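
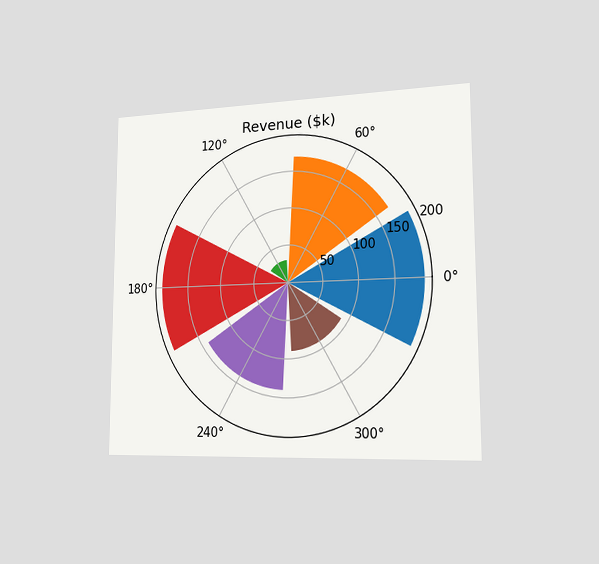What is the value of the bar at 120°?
$30k

The chart is viewed slightly from the right. The bar at 120° reaches $30k on the radial axis.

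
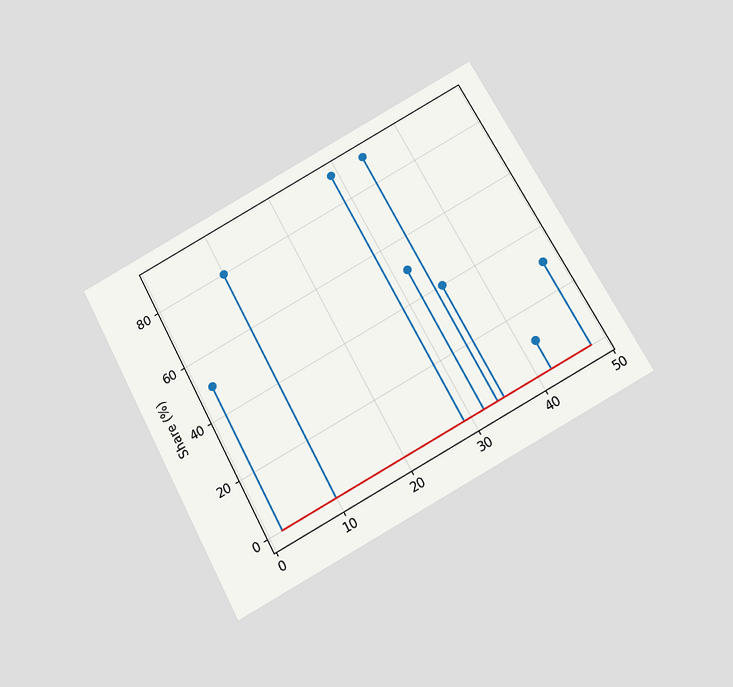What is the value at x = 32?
The chart is tilted about 28° counter-clockwise and viewed slightly from below. The stem at x=32 reaches 50%.

50%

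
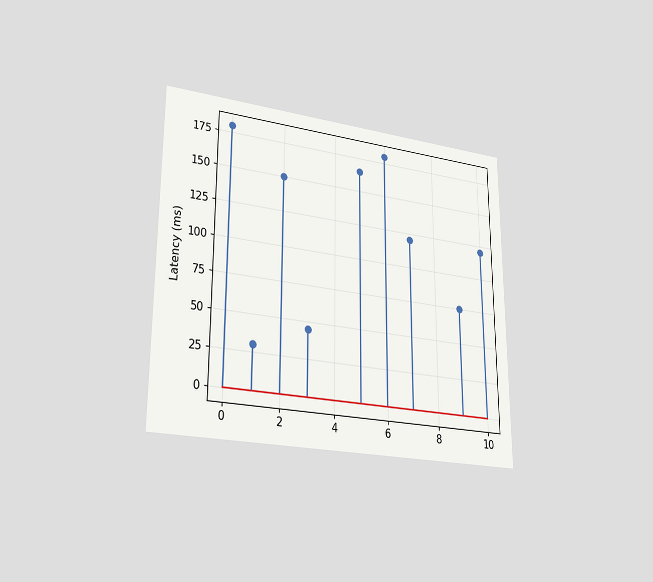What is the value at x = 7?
120ms

The chart is viewed at a slight angle. The stem at x=7 reaches 120ms.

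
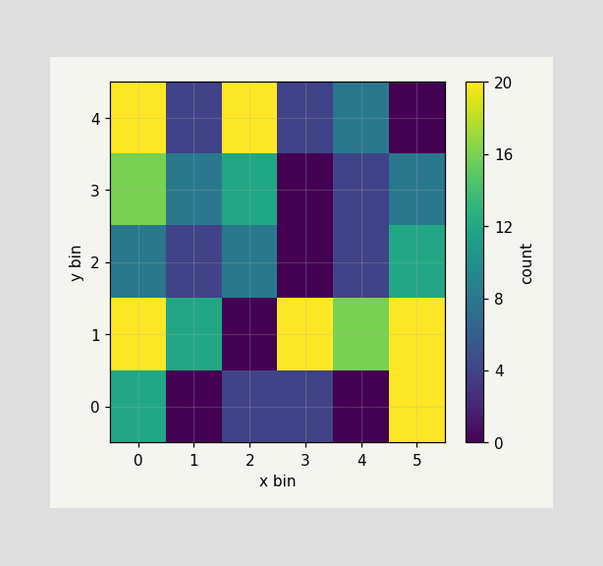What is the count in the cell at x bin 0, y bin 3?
Matching the cell (0, 3) against the colorbar gives 16.

16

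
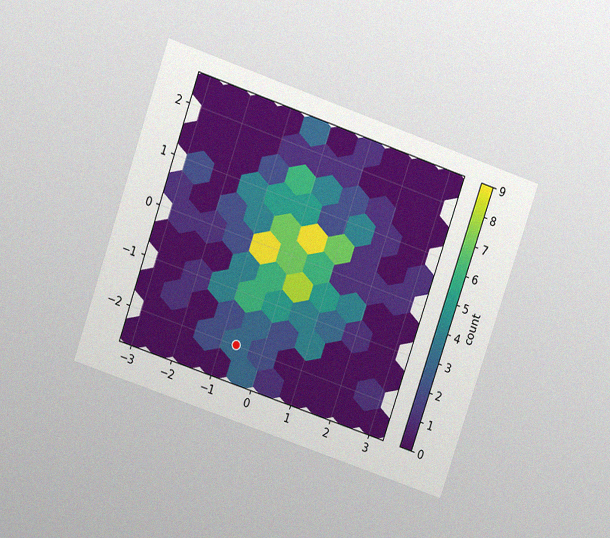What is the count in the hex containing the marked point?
The chart is tilted about 19° clockwise and viewed at a slight angle, with some photo noise. The marked hex reads 3 on the colorbar.

3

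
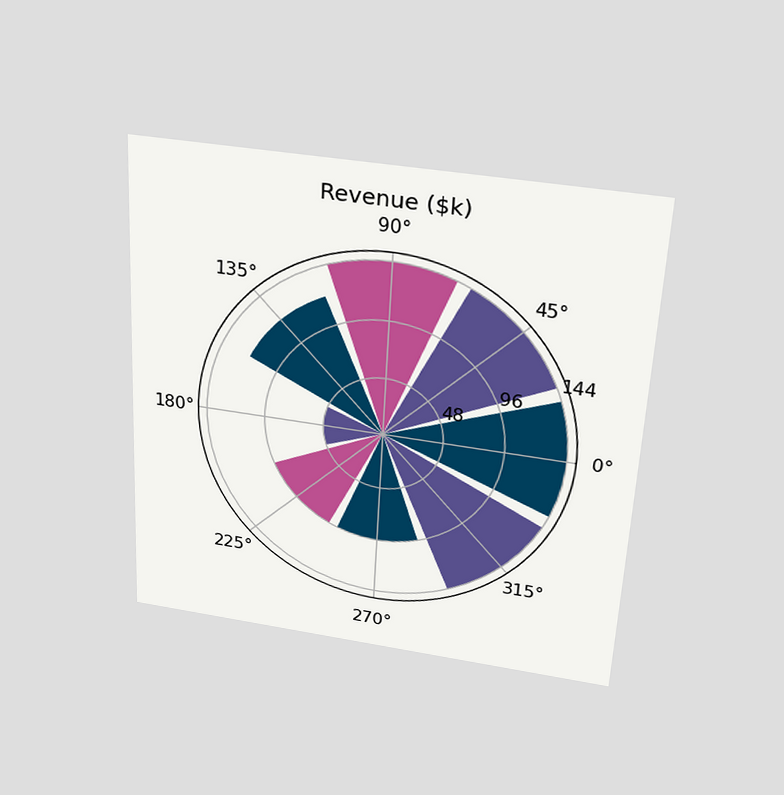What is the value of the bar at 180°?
The chart is tilted about 3° clockwise and viewed slightly from above. The bar at 180° reaches $48k on the radial axis.

$48k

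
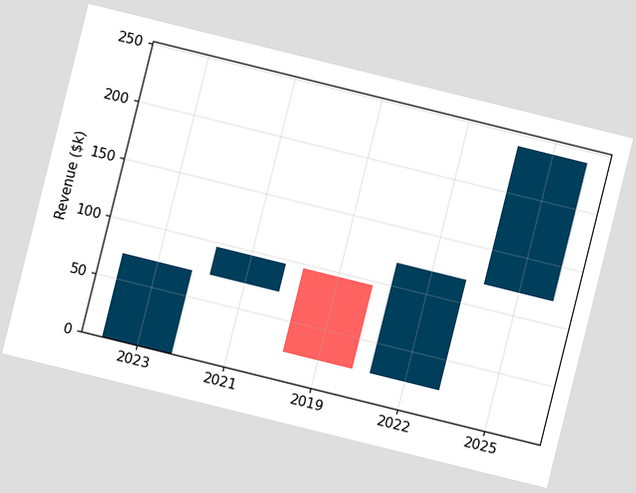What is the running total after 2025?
$240k

The chart is tilted about 14° clockwise. After 2025 the running total reaches $240k.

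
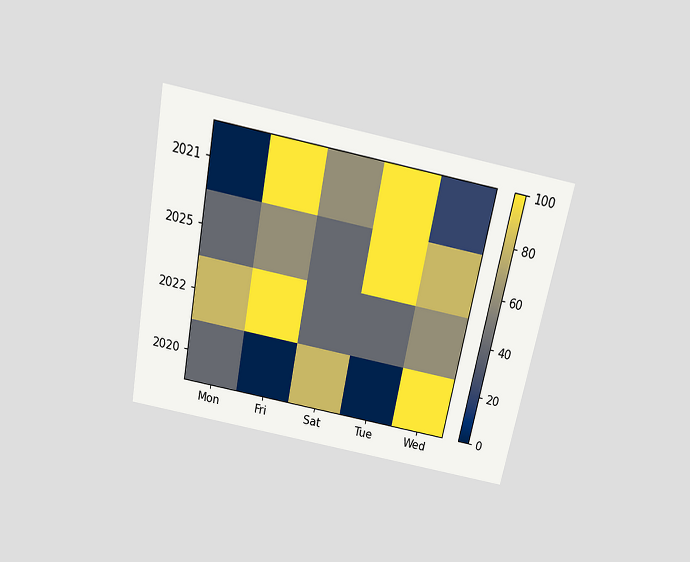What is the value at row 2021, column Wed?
20

The chart is tilted about 11° clockwise and viewed slightly from above. Matching cell (2021, Wed) against the colorbar gives 20.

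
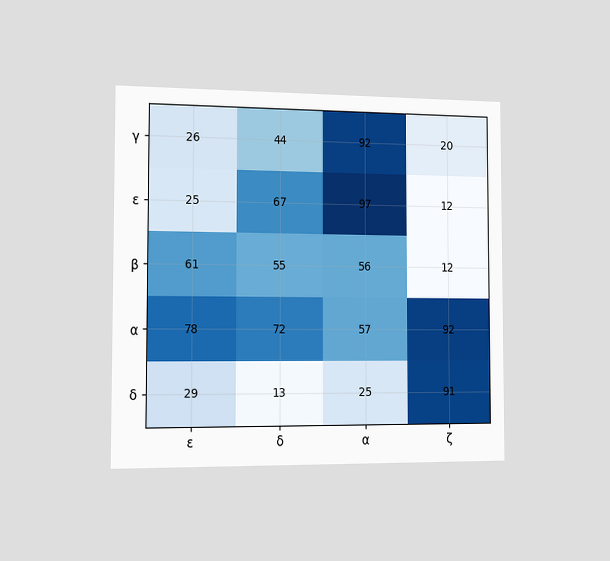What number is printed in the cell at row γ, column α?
The chart is viewed slightly from the left. The (γ, α) cell reads 92.

92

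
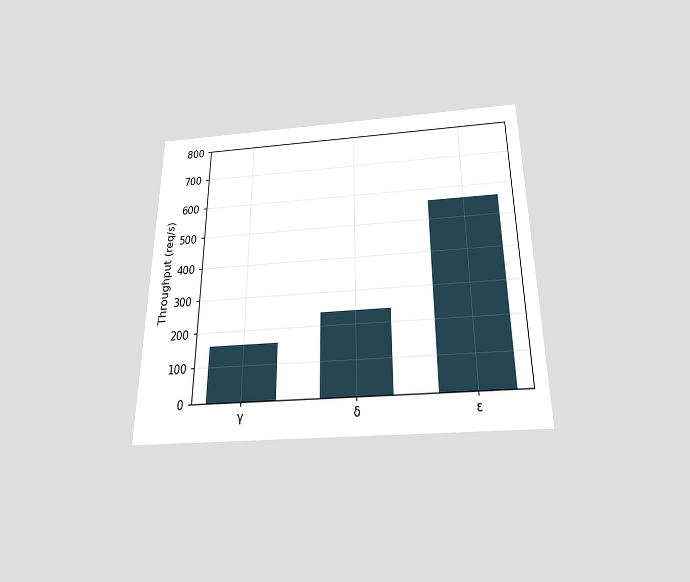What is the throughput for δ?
240req/s

The chart is viewed slightly from below. Reading along the chart's y-axis, the δ bar reaches 240req/s.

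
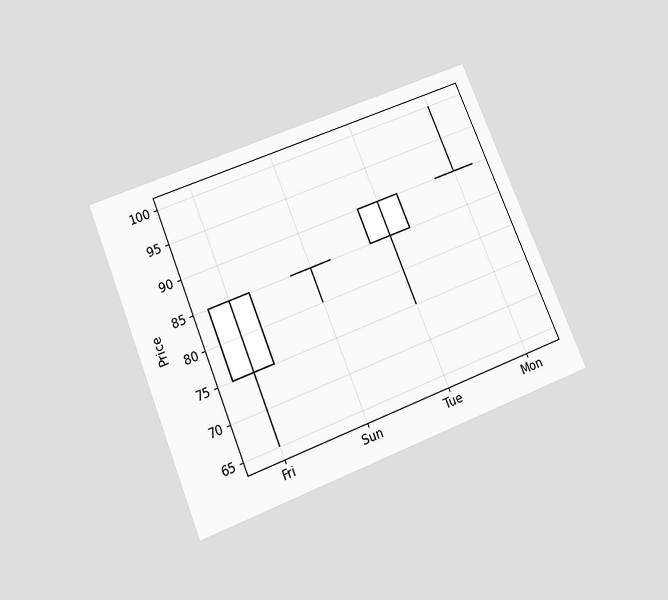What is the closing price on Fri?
85

The chart is tilted about 22° counter-clockwise and viewed slightly from below. The Fri candle closes at 85.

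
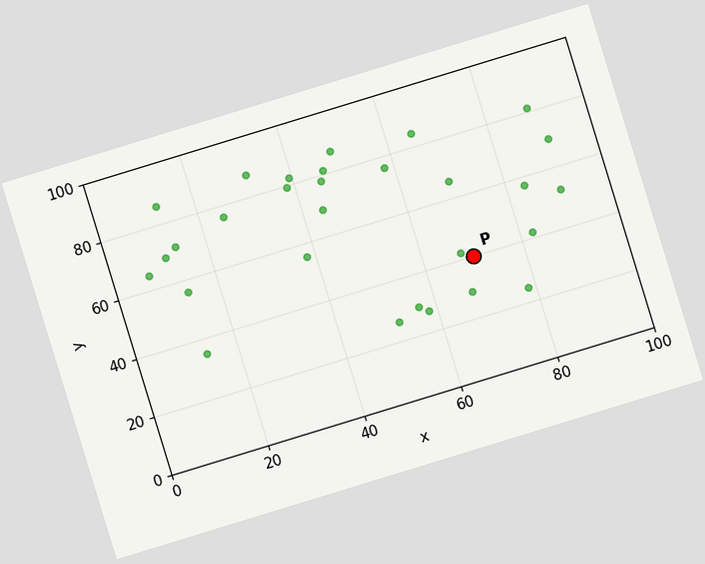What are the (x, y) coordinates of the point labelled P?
The chart is tilted about 17° counter-clockwise. Following the gridlines from P to each axis, P sits at (70, 40).

(70, 40)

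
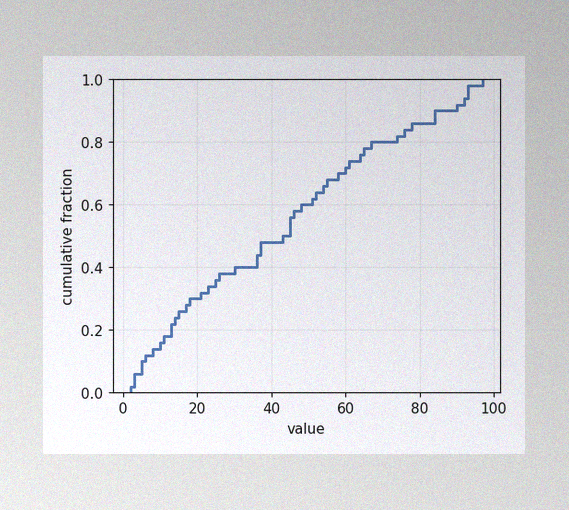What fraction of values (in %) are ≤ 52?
64%

The image has some photo noise and uneven lighting. At x=52 the ECDF step is at 64%.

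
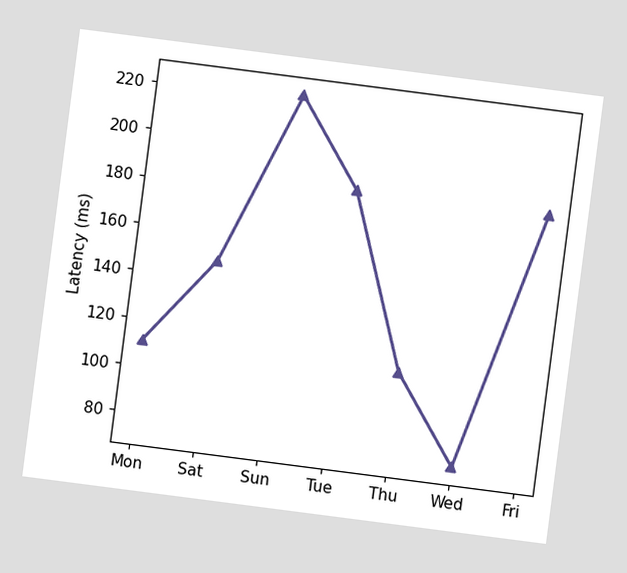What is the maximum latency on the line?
The chart is tilted about 7° clockwise. The highest point is at Sun, and reading across to the y-axis gives 222ms.

222ms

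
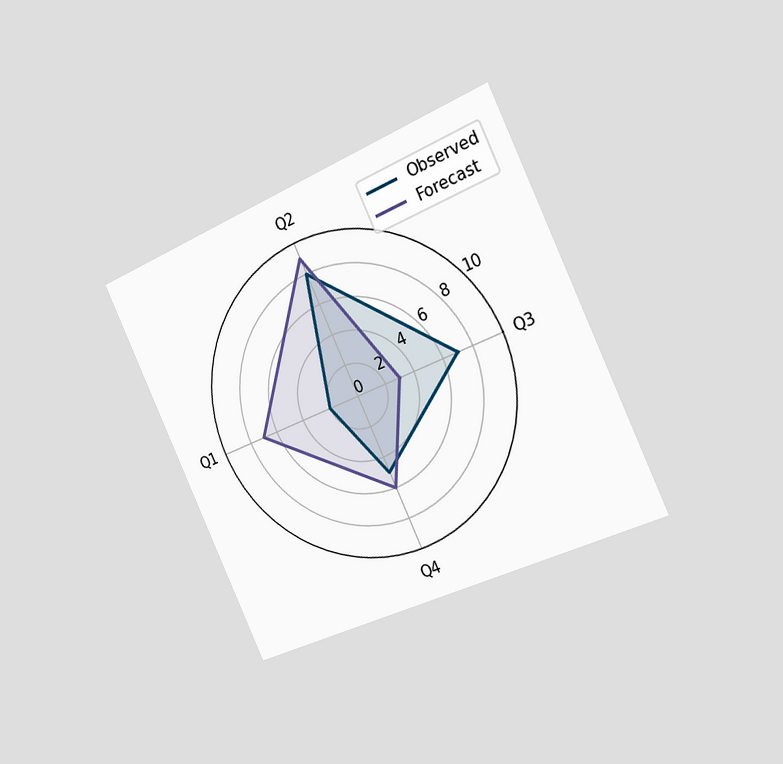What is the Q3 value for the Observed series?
7

The chart is tilted about 25° counter-clockwise and viewed slightly from the right. On the Q3 axis, Observed reaches 7.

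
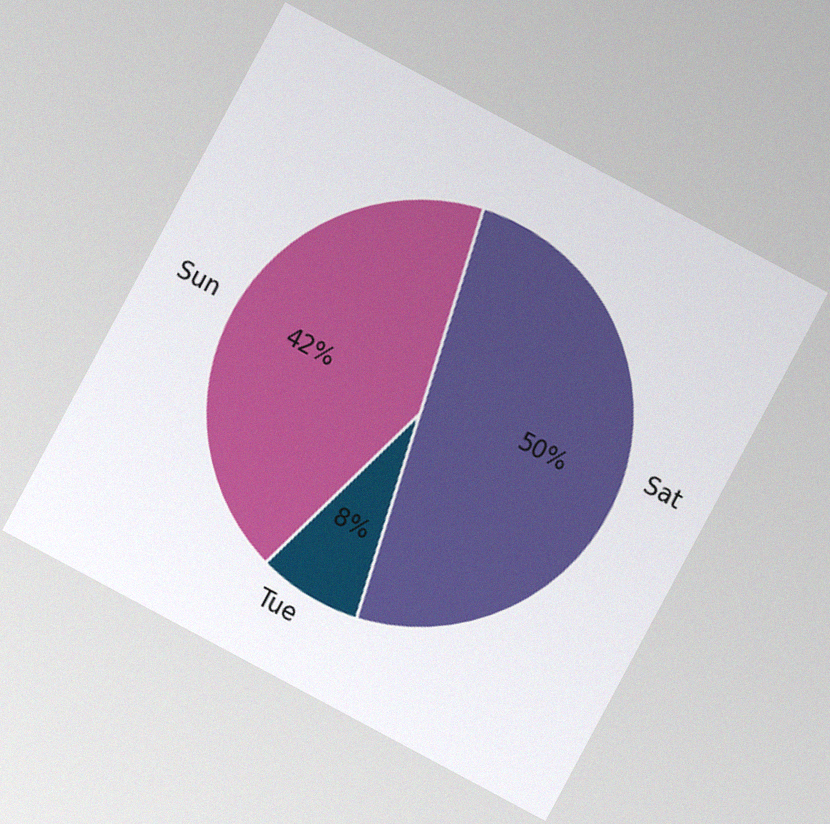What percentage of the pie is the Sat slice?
50%

The chart is tilted about 28° clockwise, with some photo noise. The Sat slice takes up 50% of the pie.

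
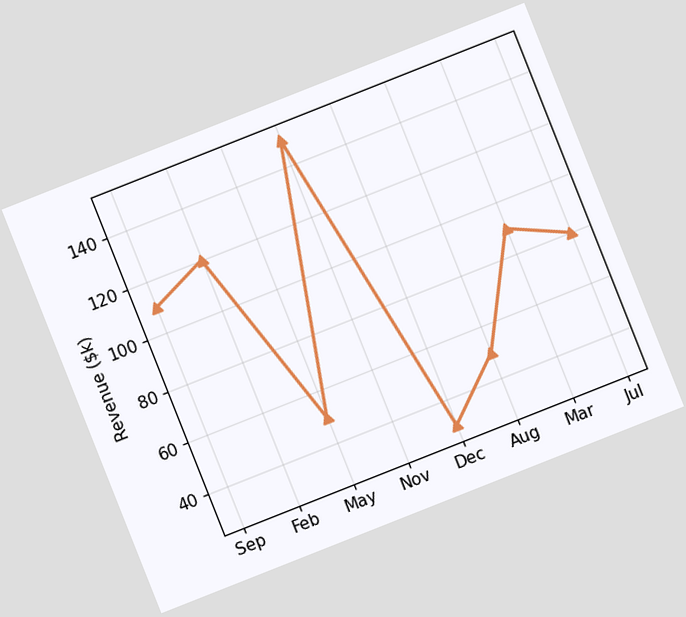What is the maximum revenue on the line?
$150k

The chart is tilted about 22° counter-clockwise. The highest point is at Nov, and reading across to the y-axis gives $150k.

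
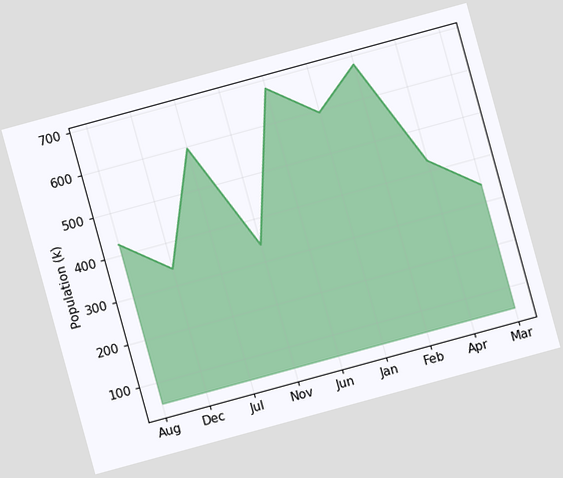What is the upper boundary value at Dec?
The chart is tilted about 15° counter-clockwise. At Dec the upper boundary is at 340k.

340k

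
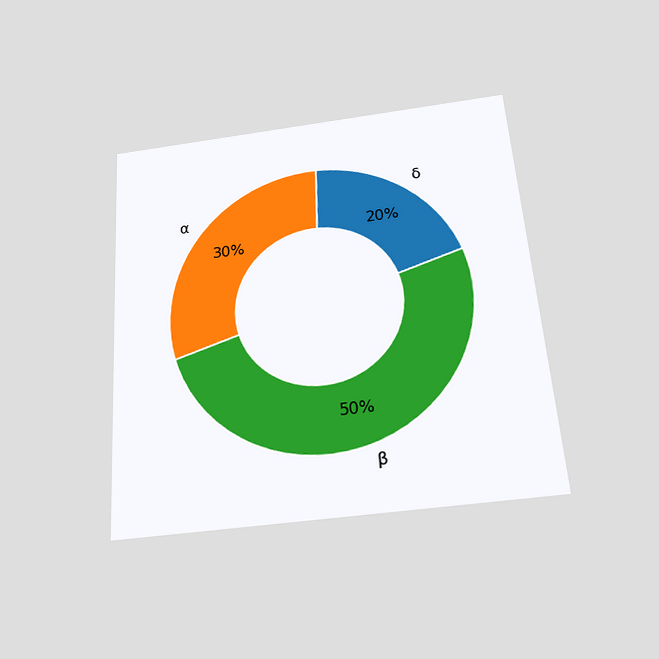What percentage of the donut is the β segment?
The chart is tilted about 4° counter-clockwise and viewed slightly from below. The β segment takes up 50% of the ring.

50%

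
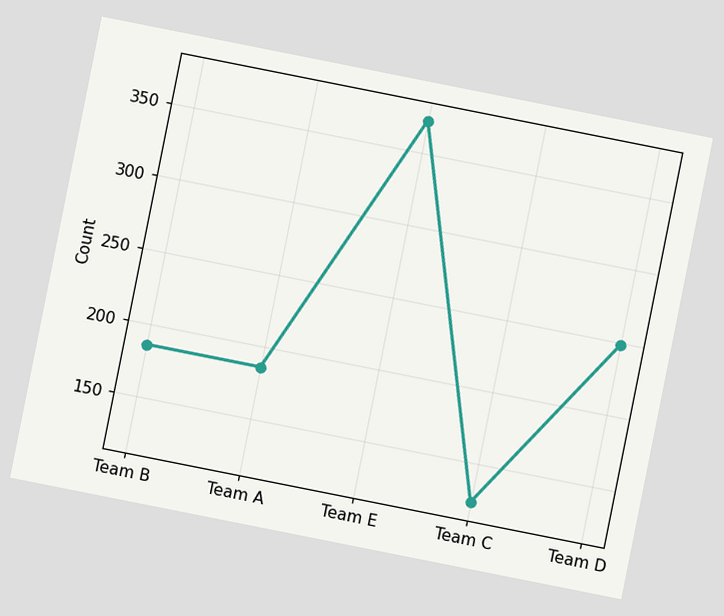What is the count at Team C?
124

The chart is tilted about 11° clockwise. At Team C, the line is at 124.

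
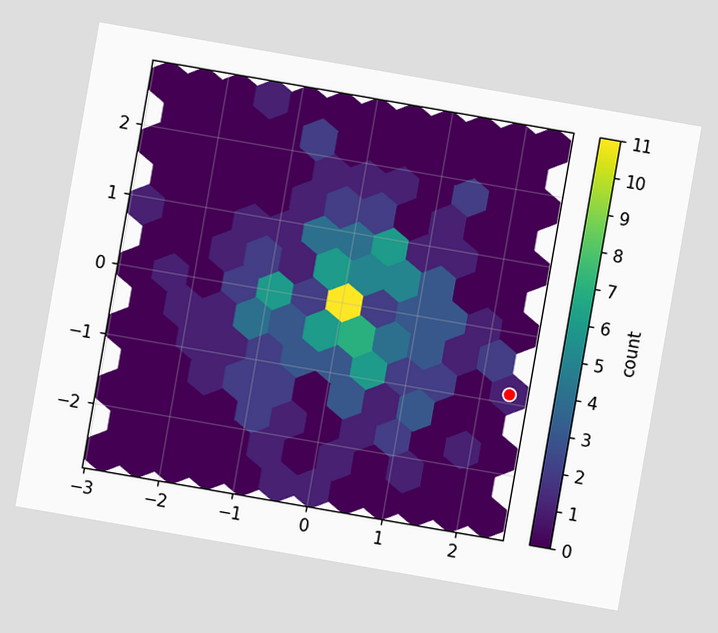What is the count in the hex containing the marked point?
1

The chart is tilted about 10° clockwise. The marked hex reads 1 on the colorbar.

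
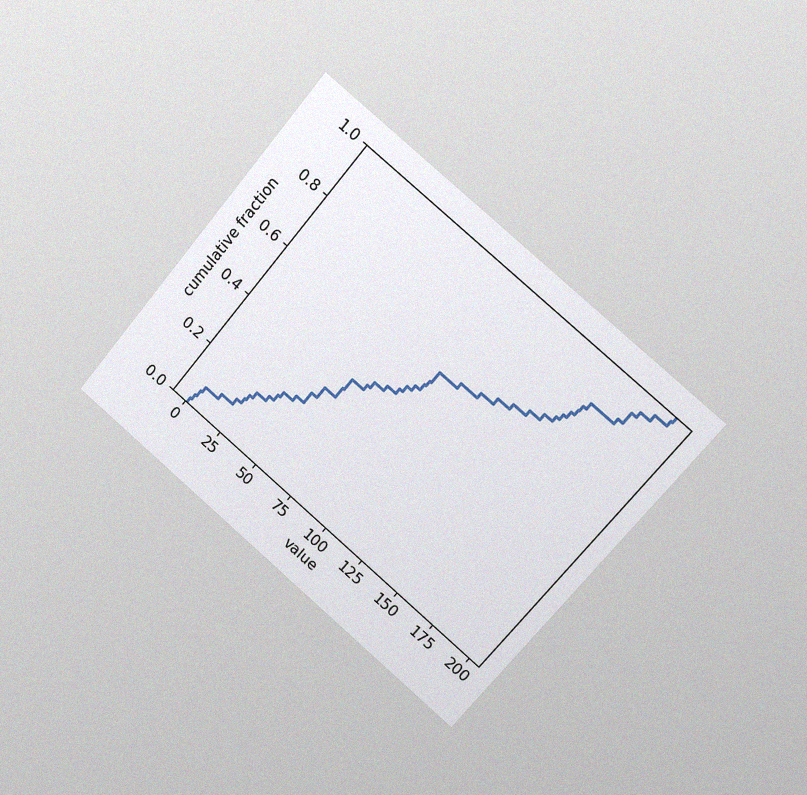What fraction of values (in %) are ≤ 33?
20%

The chart is tilted about 40° clockwise and viewed slightly from the right, with some photo noise. At x=33 the ECDF step is at 20%.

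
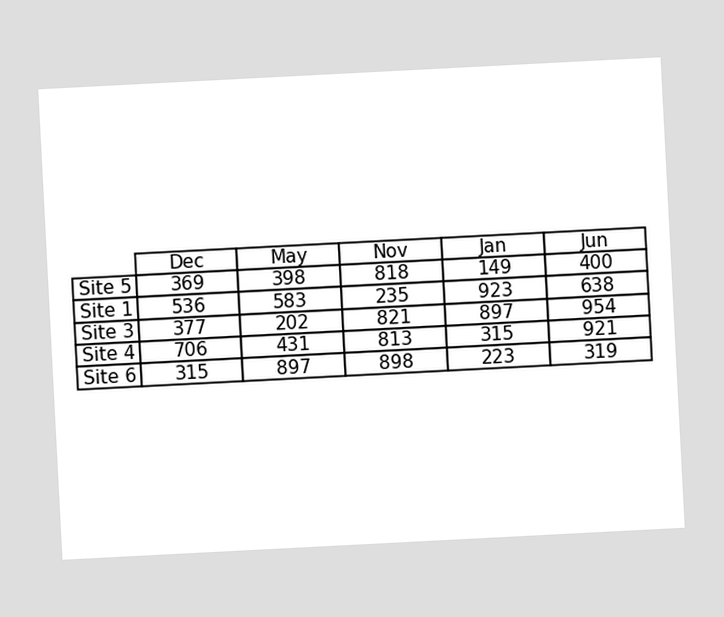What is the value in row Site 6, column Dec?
315

The chart is tilted about 3° counter-clockwise. The (Site 6, Dec) cell reads 315.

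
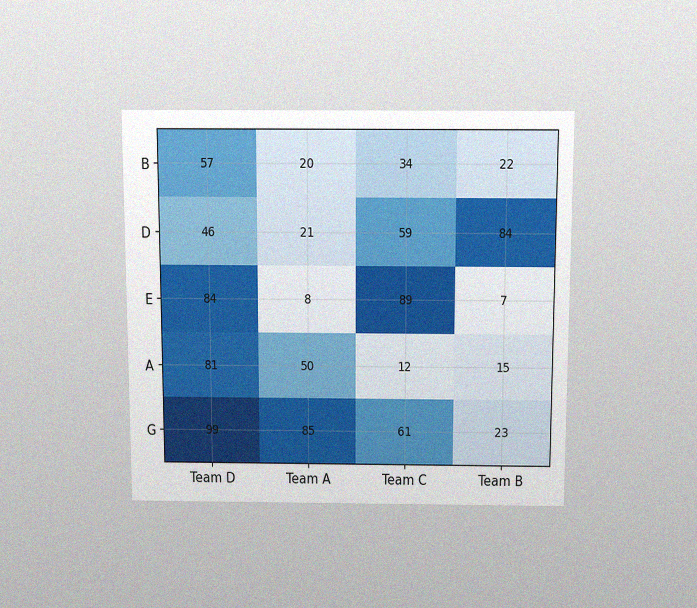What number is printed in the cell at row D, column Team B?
84

The chart is viewed slightly from above, with some photo noise. The (D, Team B) cell reads 84.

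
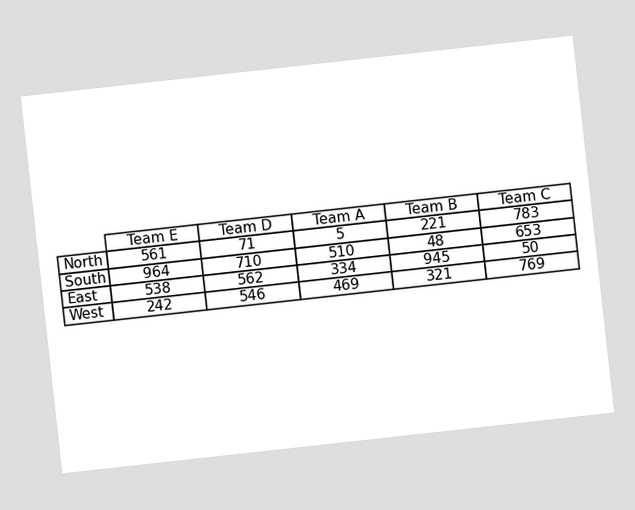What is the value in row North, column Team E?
561

The chart is tilted about 6° counter-clockwise. The (North, Team E) cell reads 561.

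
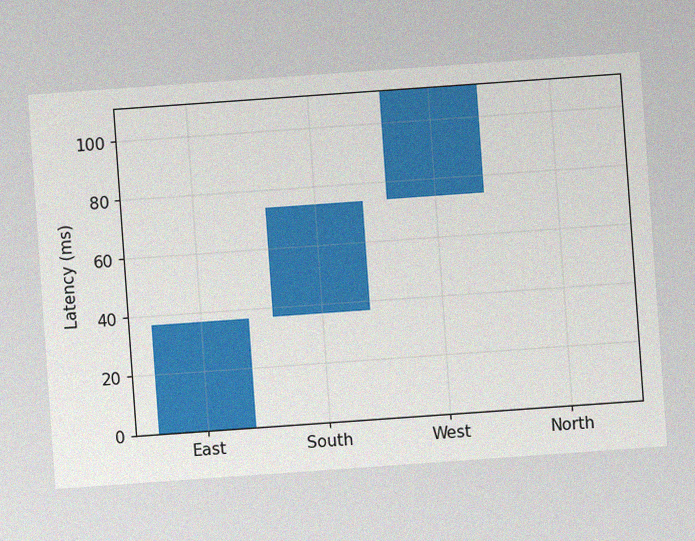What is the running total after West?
The chart is tilted about 4° counter-clockwise, with some photo noise. After West the running total reaches 111ms.

111ms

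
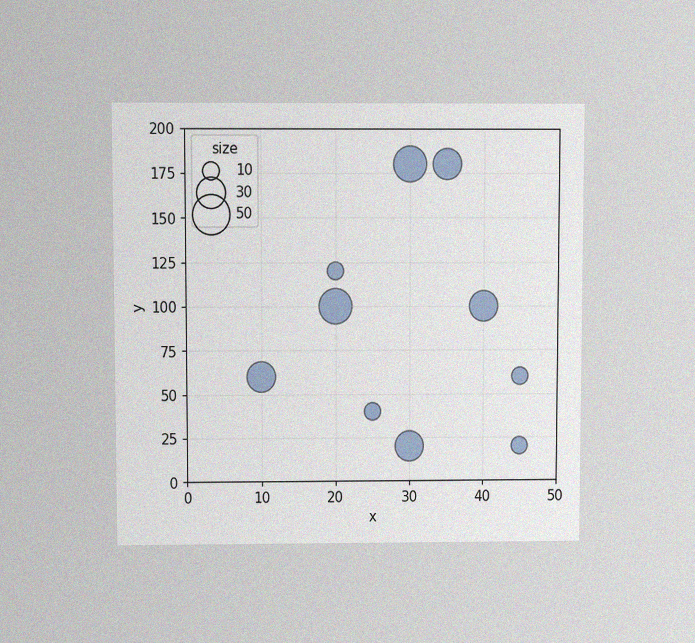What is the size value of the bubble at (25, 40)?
10

The chart is viewed slightly from above, with some photo noise. Matching the bubble at (25, 40) against the size legend gives 10.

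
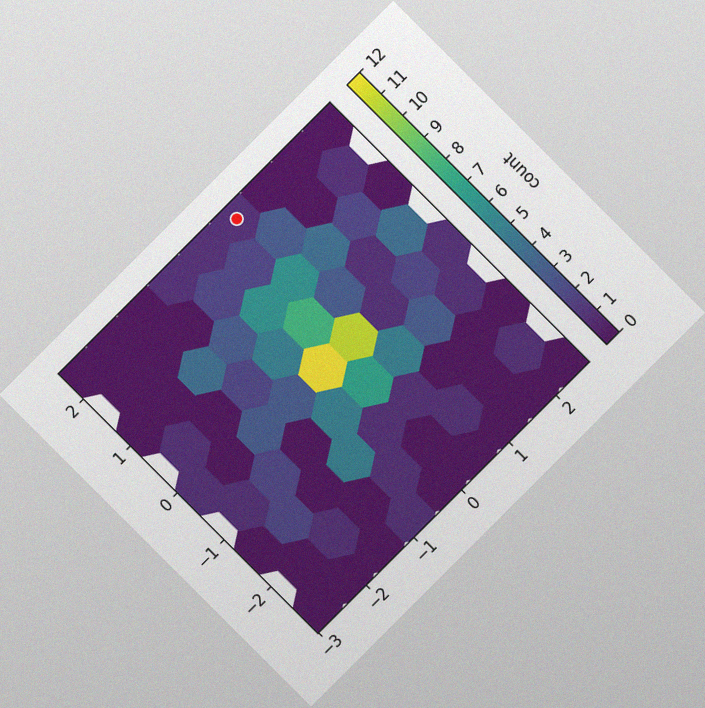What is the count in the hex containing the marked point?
1

The chart is tilted about 45° counter-clockwise, with some photo noise. The marked hex reads 1 on the colorbar.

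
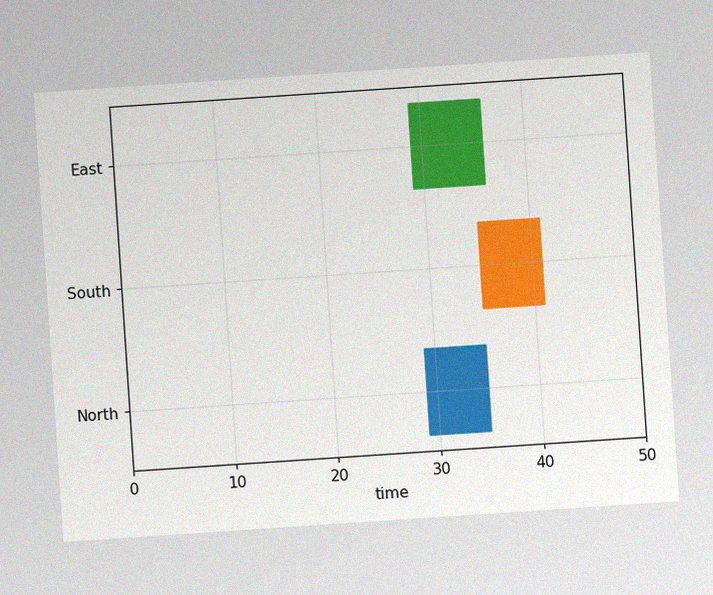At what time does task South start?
The chart is tilted about 4° counter-clockwise, with some photo noise. The South bar begins at t=35.

35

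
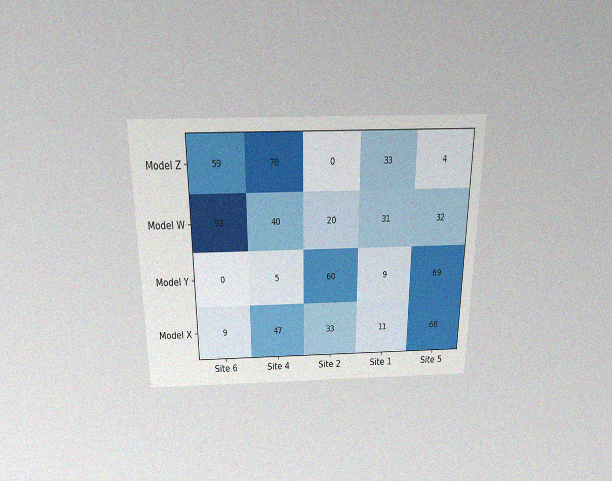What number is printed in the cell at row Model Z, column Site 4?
The chart is viewed slightly from above, with some photo noise. The (Model Z, Site 4) cell reads 78.

78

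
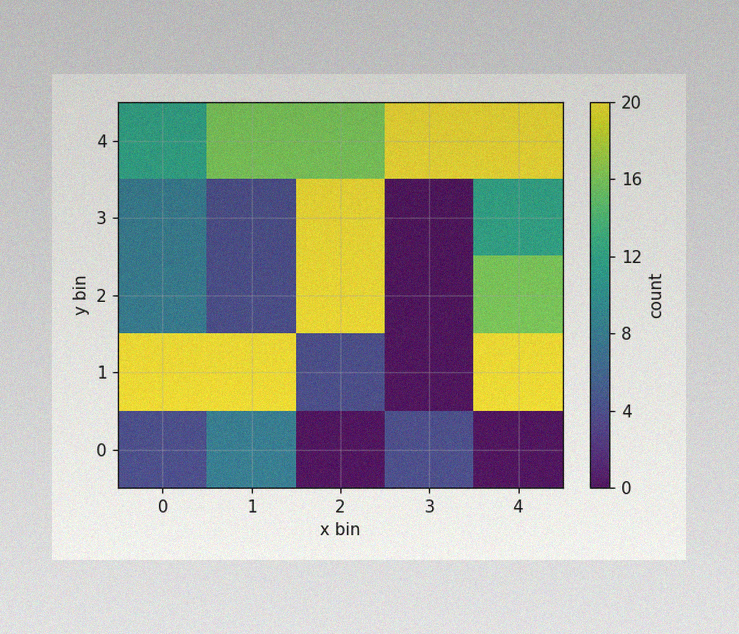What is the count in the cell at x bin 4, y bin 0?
0

The image has some photo noise and uneven lighting. Matching the cell (4, 0) against the colorbar gives 0.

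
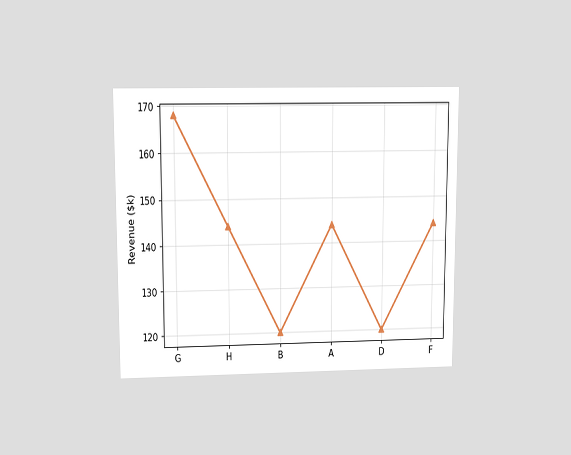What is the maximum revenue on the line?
The chart is viewed slightly from above. The highest point is at G, and reading across to the y-axis gives $168k.

$168k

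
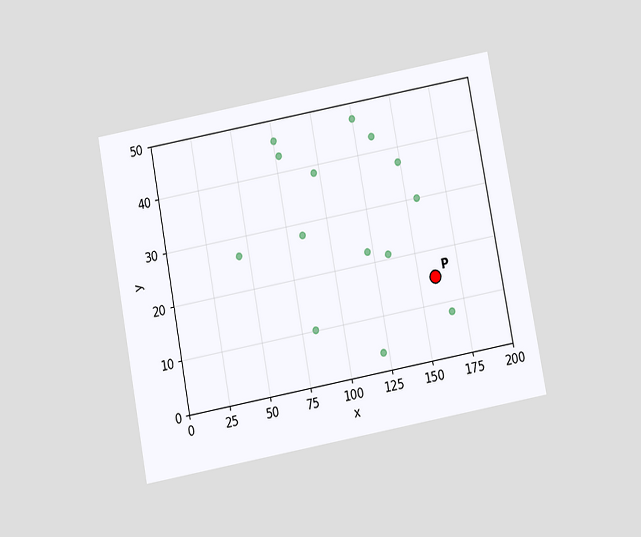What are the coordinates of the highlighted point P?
(160, 15)

The chart is tilted about 11° counter-clockwise and viewed slightly from below. Following the gridlines from P to each axis, P sits at (160, 15).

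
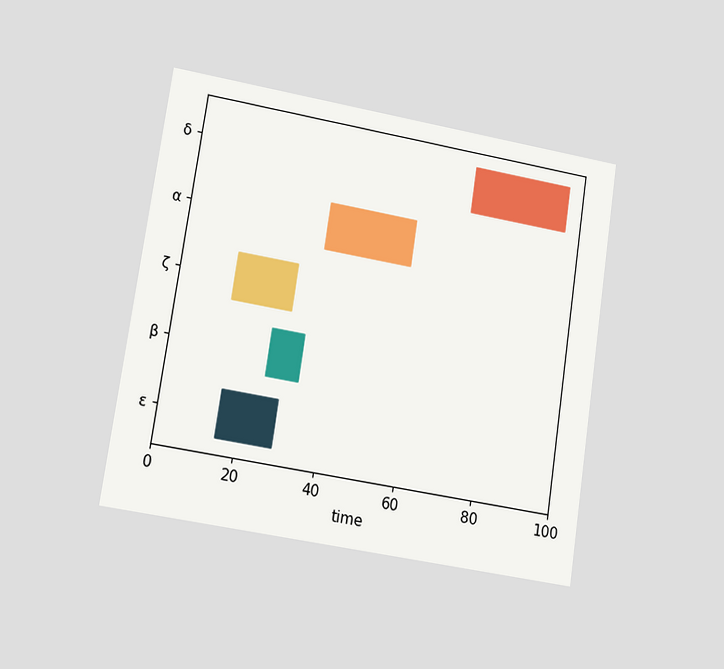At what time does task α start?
35

The chart is tilted about 9° clockwise and viewed at a slight angle. The α bar begins at t=35.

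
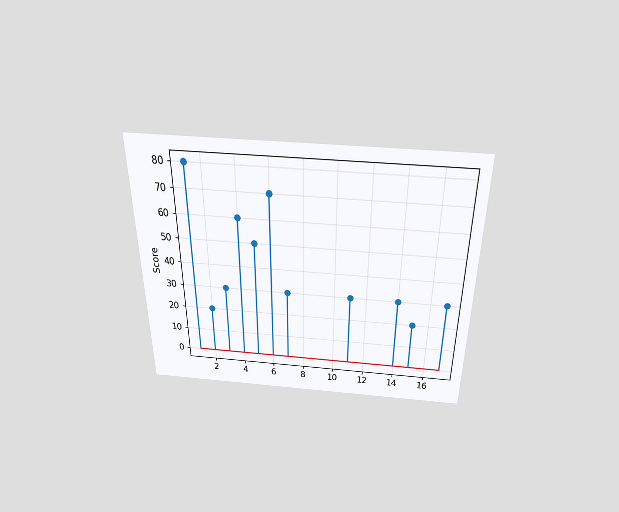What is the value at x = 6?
70

The chart is viewed slightly from above. The stem at x=6 reaches 70.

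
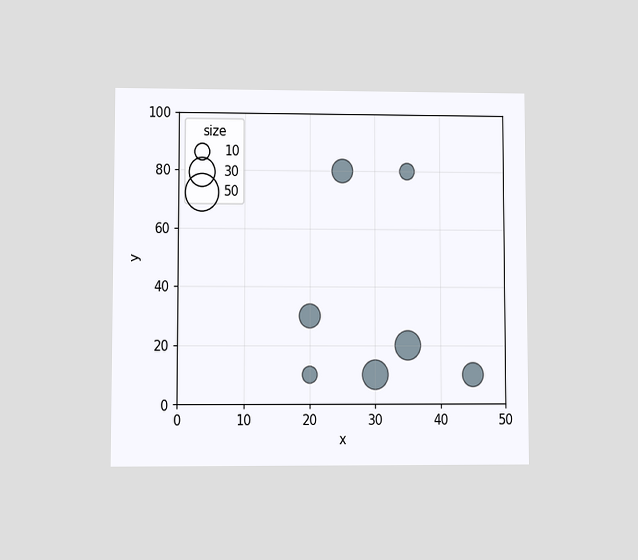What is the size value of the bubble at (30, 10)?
The chart is viewed at a slight angle. Matching the bubble at (30, 10) against the size legend gives 30.

30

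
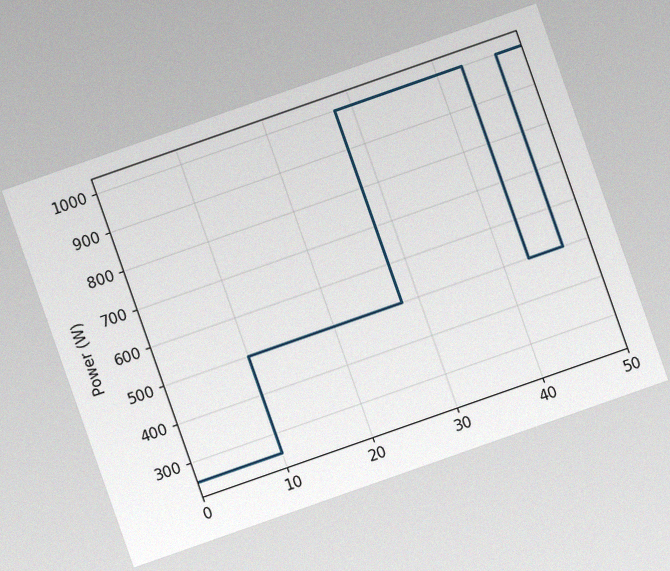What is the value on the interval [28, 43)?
The chart is tilted about 19° counter-clockwise, with some photo noise. On [28, 43) the step sits at 1000W.

1000W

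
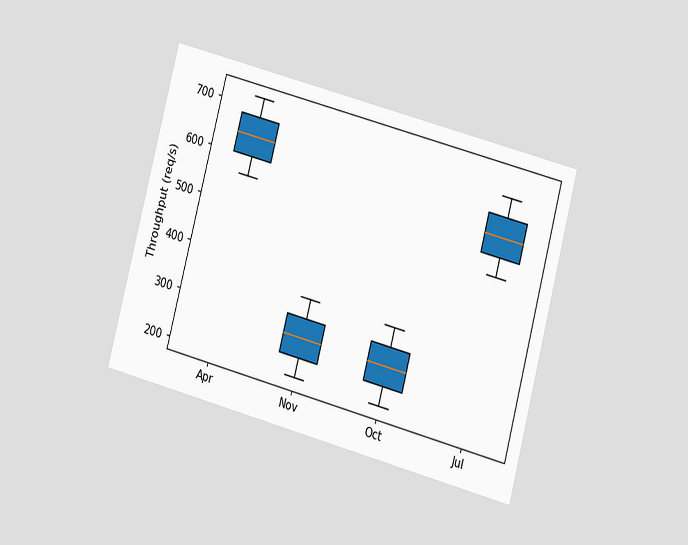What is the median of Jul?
600req/s

The chart is tilted about 15° clockwise and viewed at a slight angle. The median line in the Jul box sits at 600req/s.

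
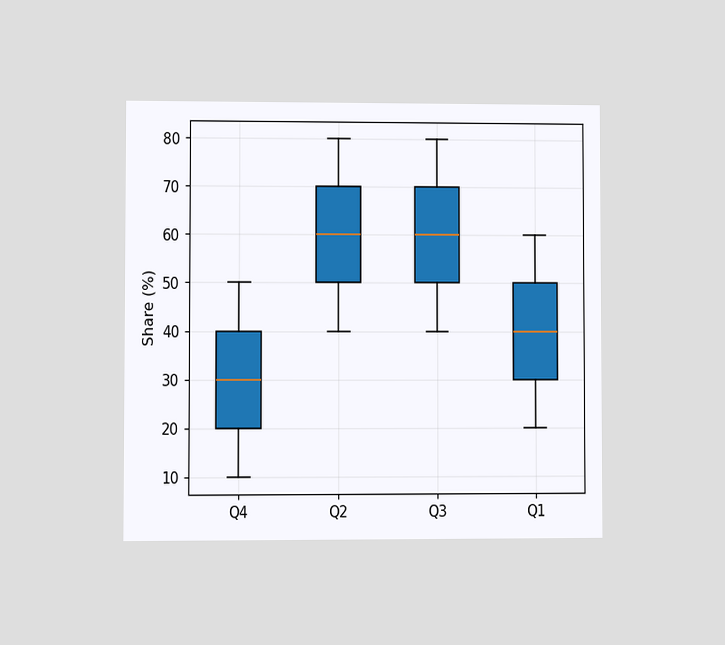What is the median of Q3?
The chart is viewed at a slight angle. The median line in the Q3 box sits at 60%.

60%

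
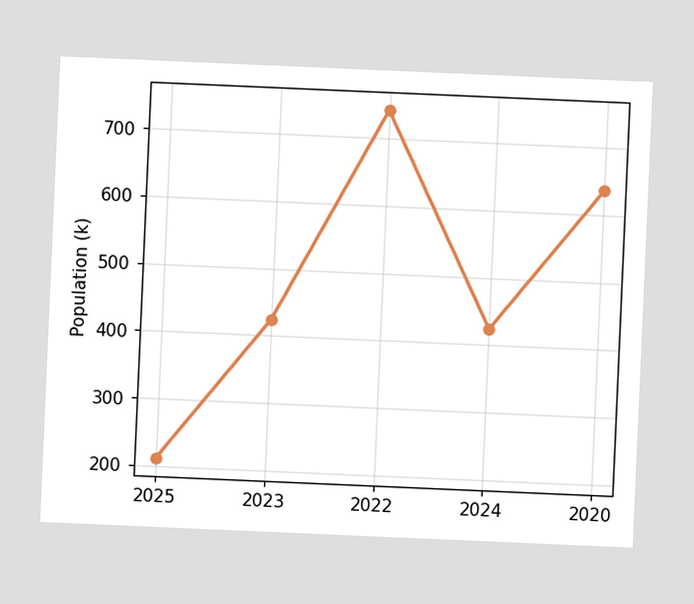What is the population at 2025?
212k

The chart is tilted about 2° clockwise. At 2025, the line is at 212k.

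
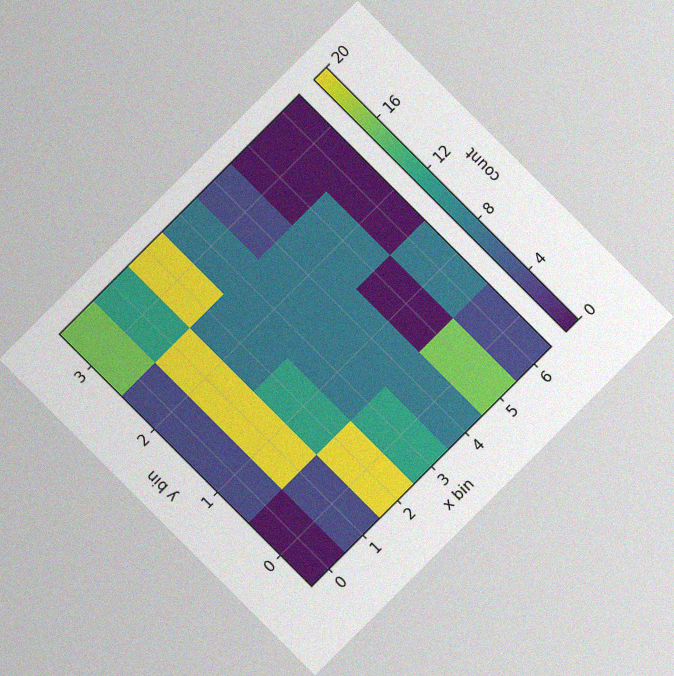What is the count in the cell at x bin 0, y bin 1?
The chart is tilted about 45° counter-clockwise, with some photo noise. Matching the cell (0, 1) against the colorbar gives 4.

4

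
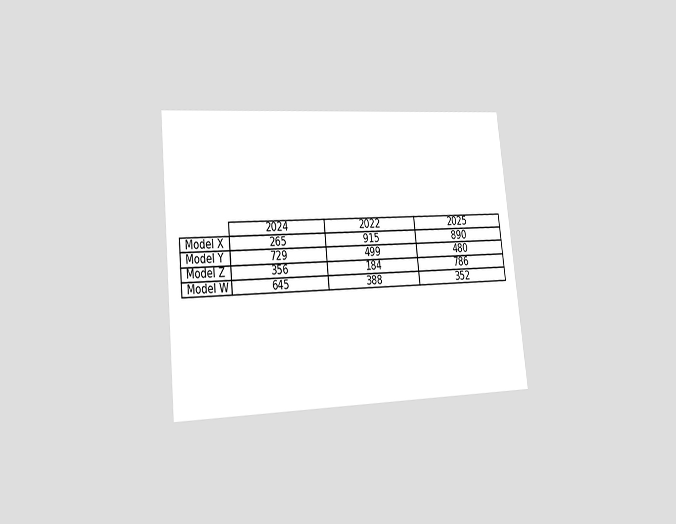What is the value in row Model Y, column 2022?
499

The chart is tilted about 6° counter-clockwise and viewed slightly from the left. The (Model Y, 2022) cell reads 499.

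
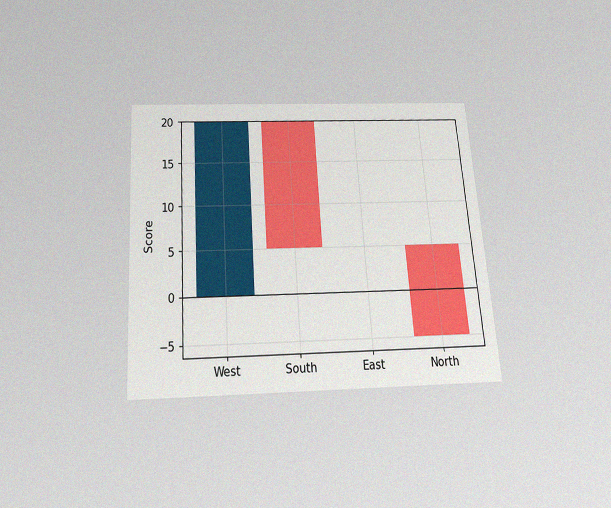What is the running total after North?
The chart is tilted about 4° counter-clockwise and viewed slightly from below, with some photo noise. After North the running total reaches -5.

-5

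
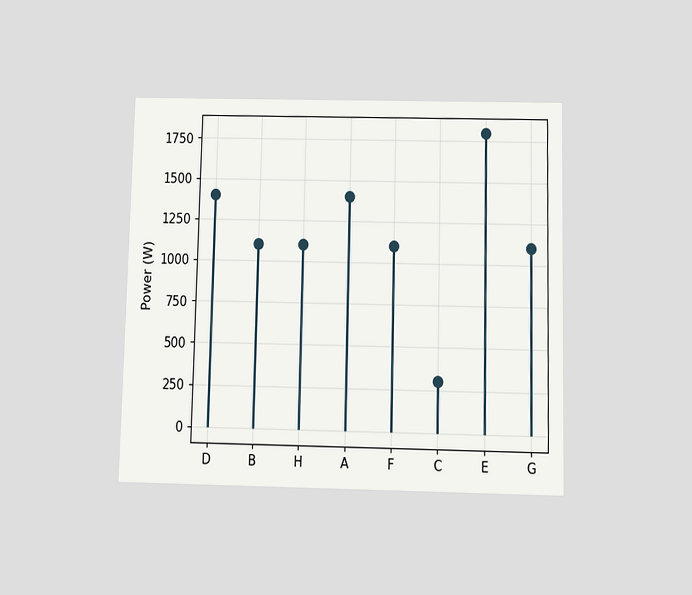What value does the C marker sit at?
300W

The chart is viewed slightly from below. The C marker sits at 300W.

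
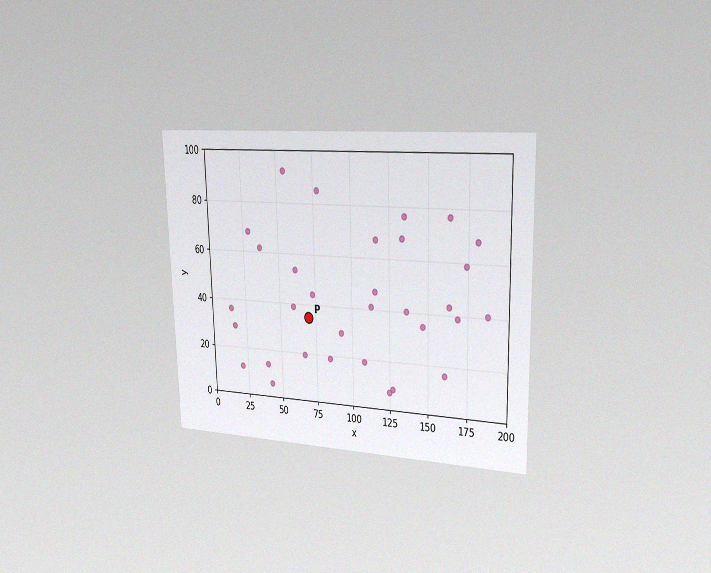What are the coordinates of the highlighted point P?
(70, 35)

The chart is viewed slightly from the right, with some photo noise. Following the gridlines from P to each axis, P sits at (70, 35).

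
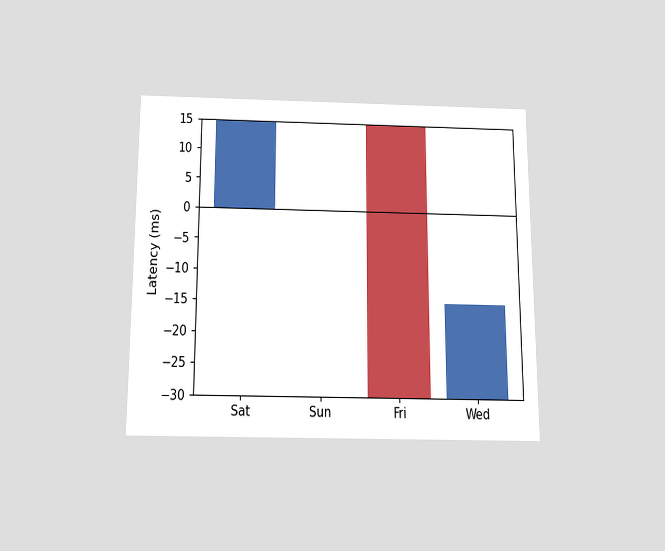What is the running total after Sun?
The chart is viewed slightly from below. After Sun the running total reaches 15ms.

15ms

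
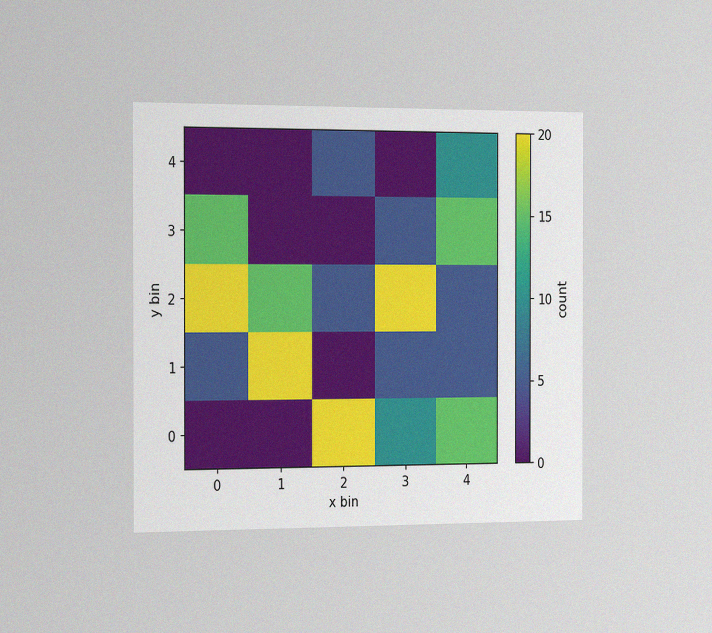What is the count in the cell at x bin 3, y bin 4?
The chart is viewed slightly from the left, with some photo noise. Matching the cell (3, 4) against the colorbar gives 0.

0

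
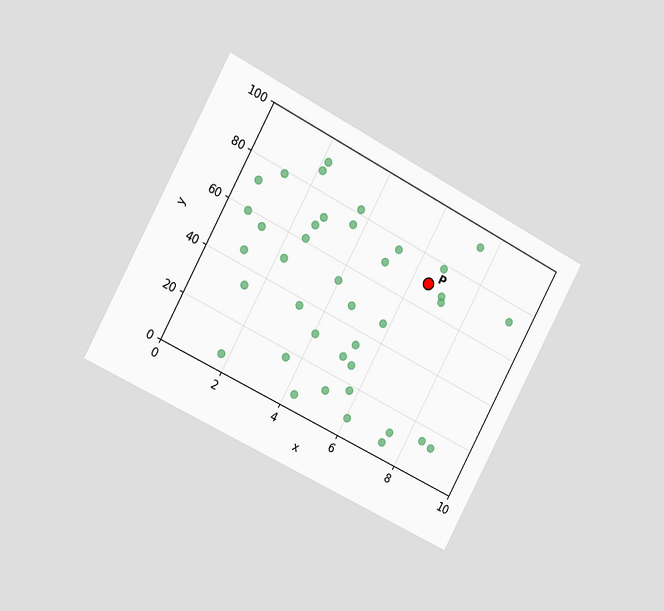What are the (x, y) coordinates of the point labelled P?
The chart is tilted about 28° clockwise and viewed slightly from the left. Following the gridlines from P to each axis, P sits at (6.5, 70).

(6.5, 70)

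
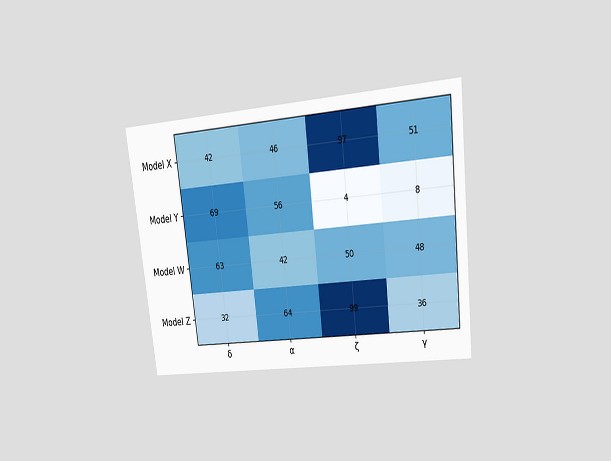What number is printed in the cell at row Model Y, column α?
56

The chart is tilted about 6° counter-clockwise and viewed at a slight angle. The (Model Y, α) cell reads 56.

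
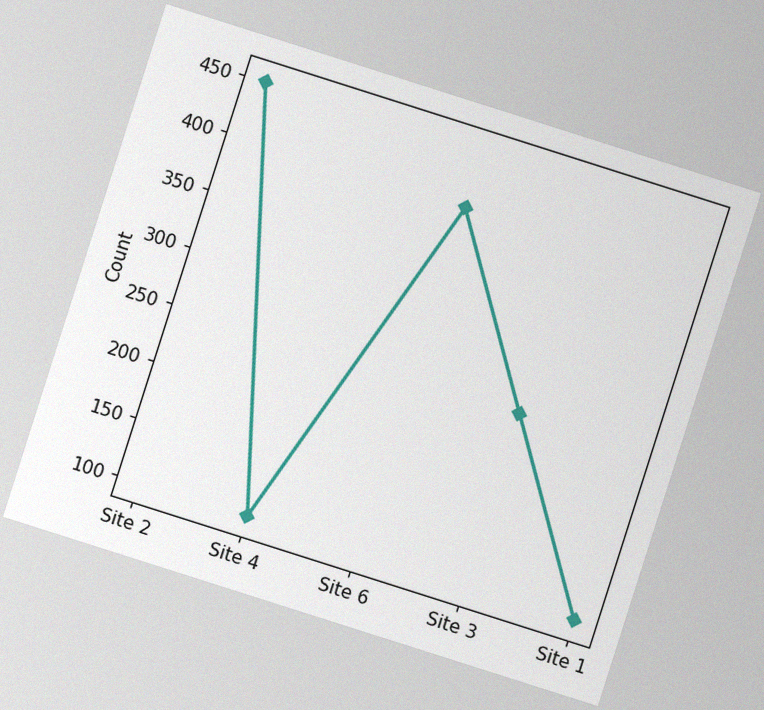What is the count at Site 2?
450

The chart is tilted about 18° clockwise, with some photo noise. At Site 2, the line is at 450.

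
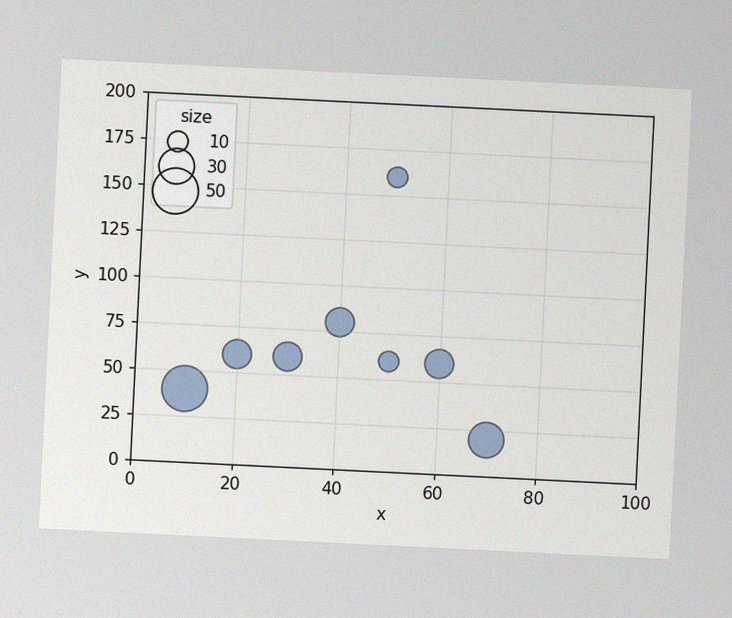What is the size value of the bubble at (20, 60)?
20

The chart is tilted about 3° clockwise, with some photo noise. Matching the bubble at (20, 60) against the size legend gives 20.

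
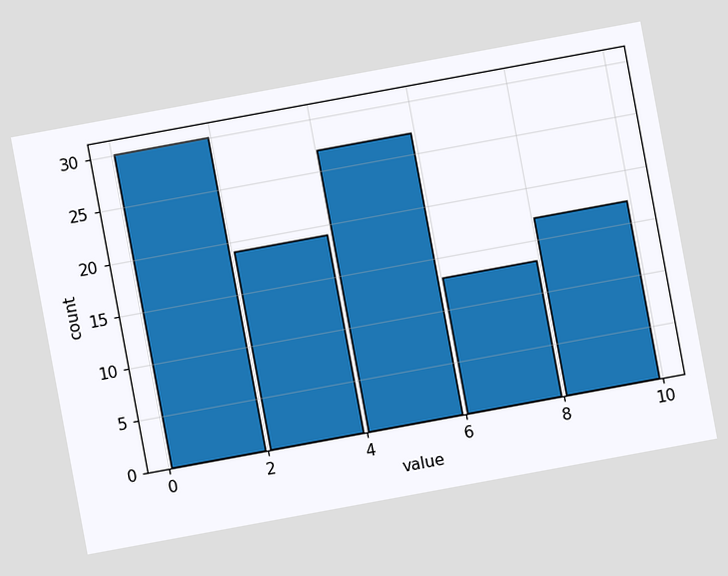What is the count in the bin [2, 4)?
The chart is tilted about 10° counter-clockwise. The [2, 4) bin has height 19.

19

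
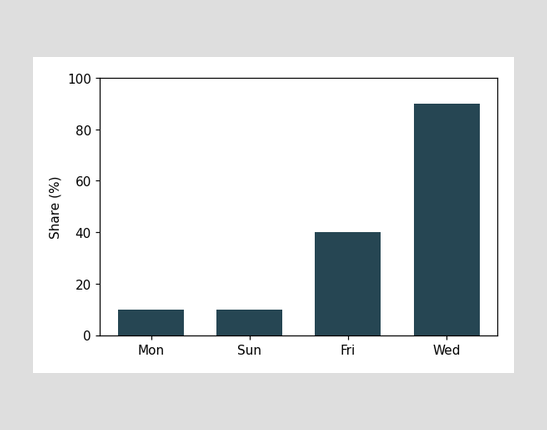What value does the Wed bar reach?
90%

Reading along the chart's y-axis, the Wed bar reaches 90%.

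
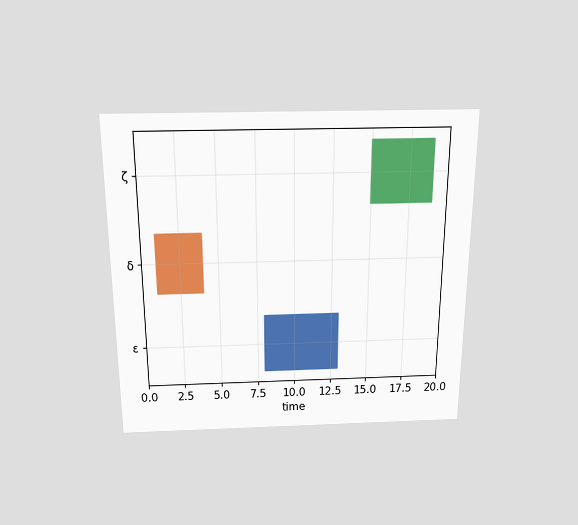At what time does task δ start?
1

The chart is viewed slightly from above. The δ bar begins at t=1.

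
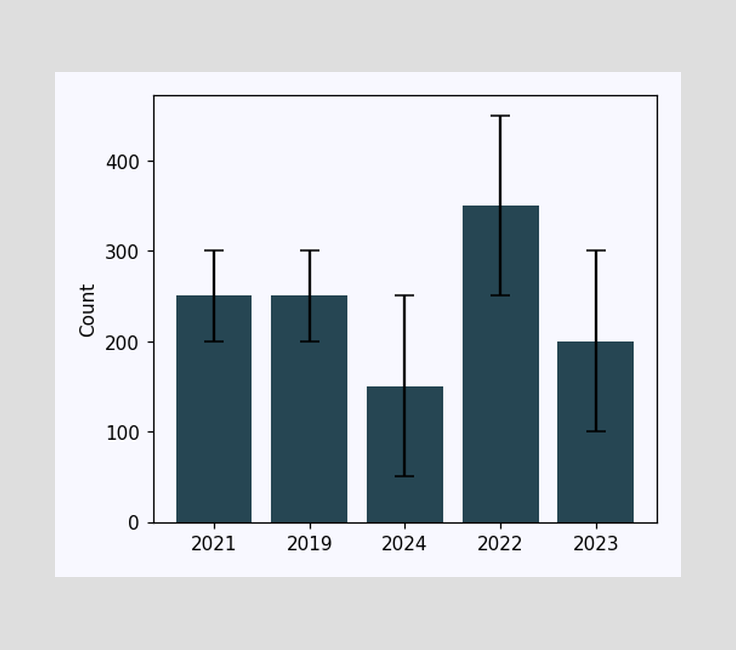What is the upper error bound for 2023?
The 2023 bar's upper whisker reaches 300.

300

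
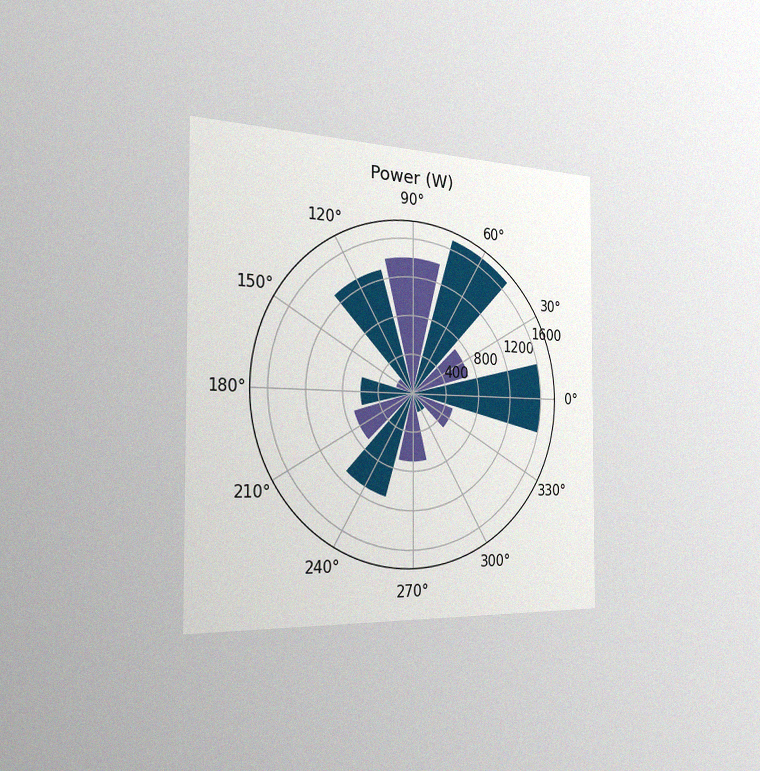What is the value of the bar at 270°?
700W

The chart is viewed slightly from the left, with some photo noise. The bar at 270° reaches 700W on the radial axis.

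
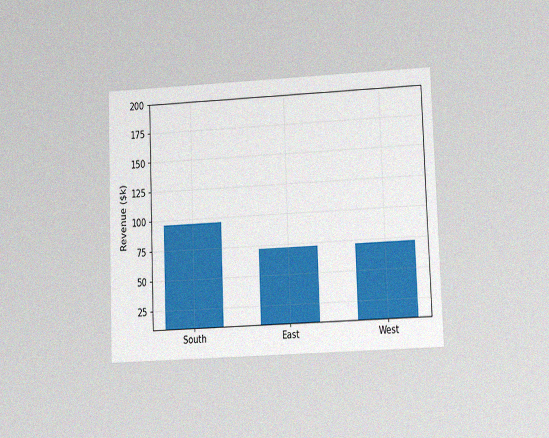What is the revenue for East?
The chart is tilted about 2° counter-clockwise and viewed at a slight angle, with some photo noise. Reading along the chart's y-axis, the East bar reaches $72k.

$72k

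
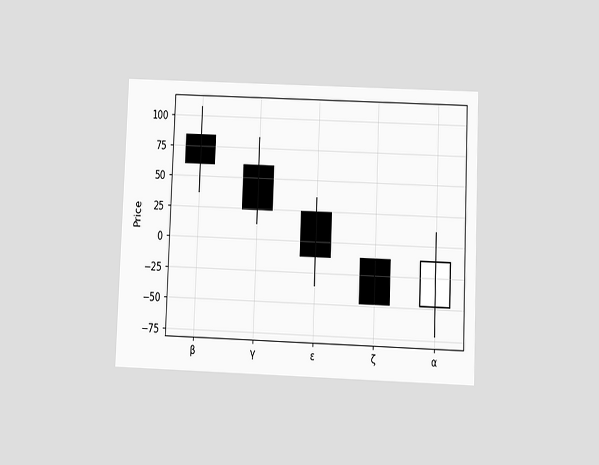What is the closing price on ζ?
-48

The chart is tilted about 2° clockwise and viewed slightly from below. The ζ candle closes at -48.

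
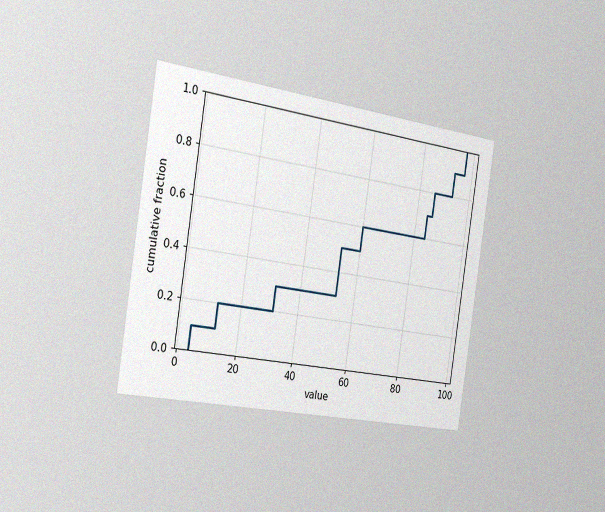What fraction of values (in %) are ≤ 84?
70%

The chart is tilted about 9° clockwise and viewed slightly from the left, with some photo noise. At x=84 the ECDF step is at 70%.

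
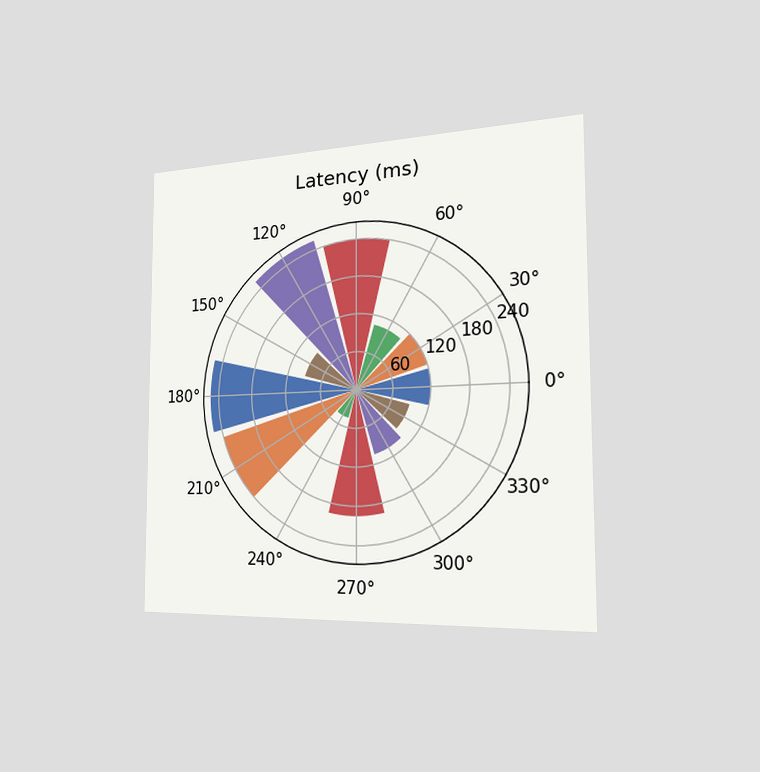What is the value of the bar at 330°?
The chart is viewed slightly from the right. The bar at 330° reaches 90ms on the radial axis.

90ms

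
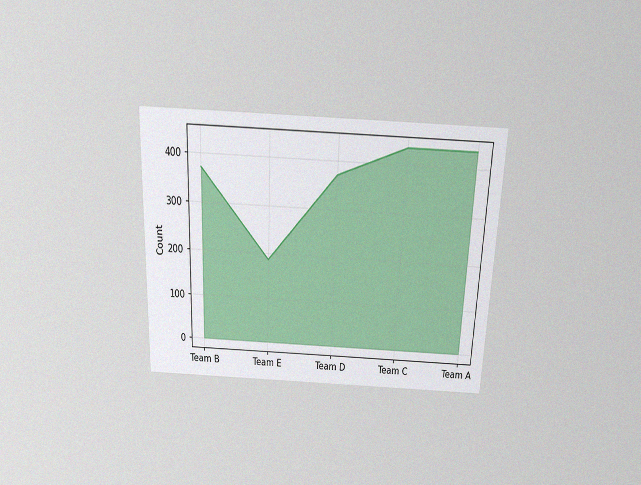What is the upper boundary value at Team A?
434

The chart is tilted about 2° clockwise and viewed slightly from above, with some photo noise. At Team A the upper boundary is at 434.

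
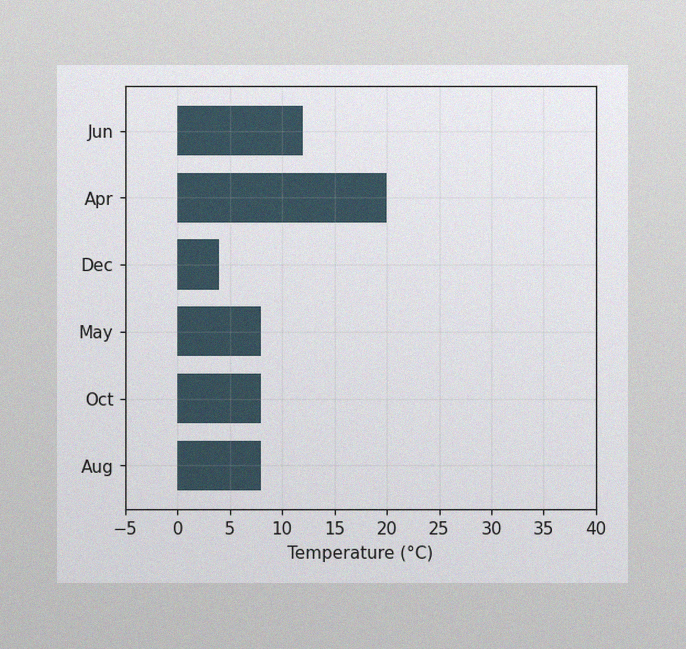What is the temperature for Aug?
The image has some photo noise and uneven lighting. Reading along the chart's x-axis, the Aug bar reaches 8°C.

8°C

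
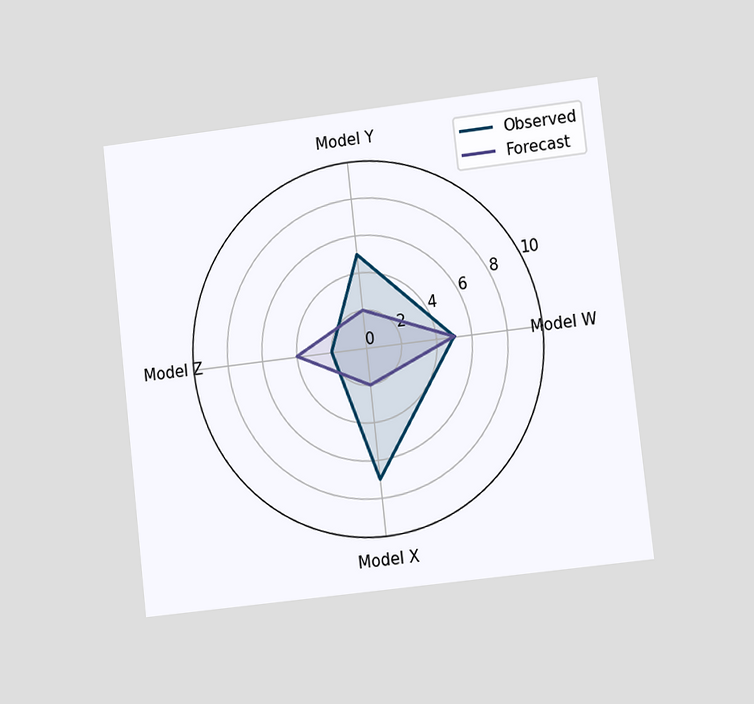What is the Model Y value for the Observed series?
The chart is tilted about 6° counter-clockwise and viewed at a slight angle. On the Model Y axis, Observed reaches 5.

5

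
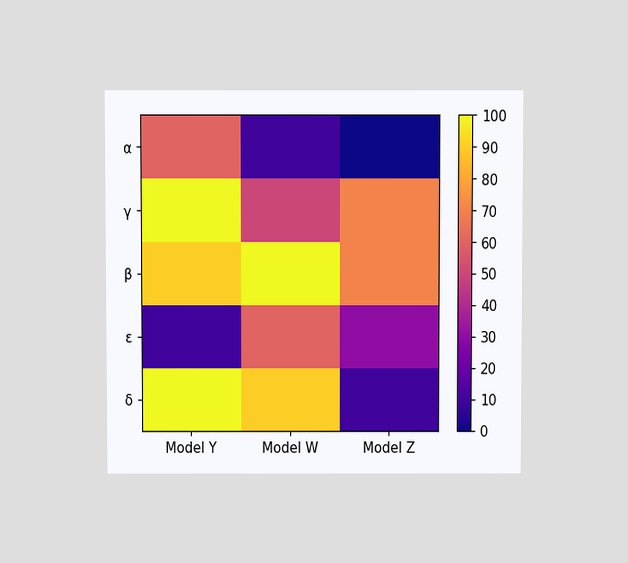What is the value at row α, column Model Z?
The chart is viewed slightly from above. Matching cell (α, Model Z) against the colorbar gives 0.

0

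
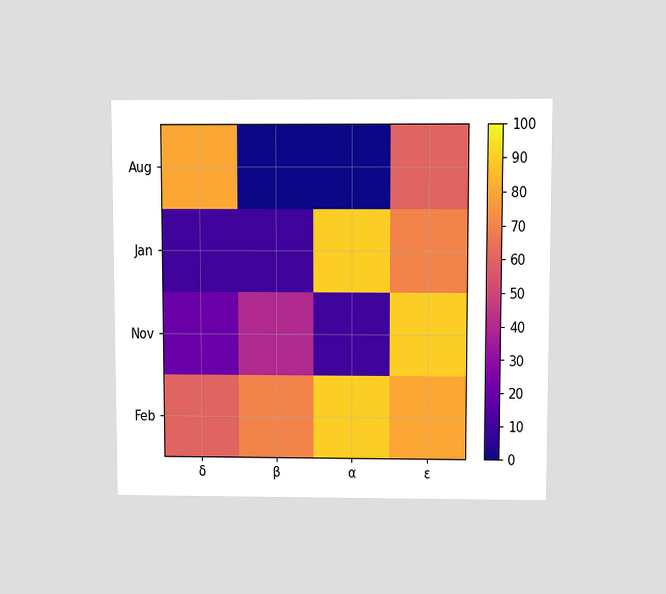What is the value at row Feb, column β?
70

The chart is viewed slightly from above. Matching cell (Feb, β) against the colorbar gives 70.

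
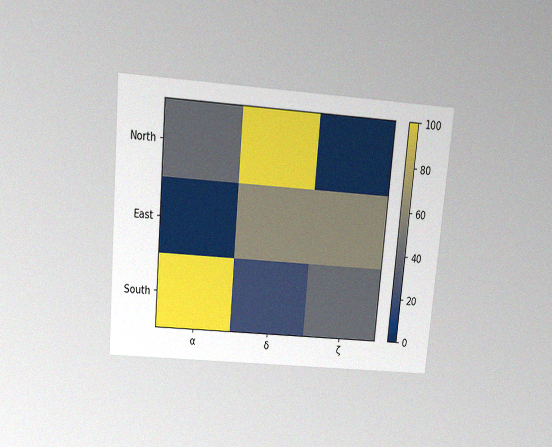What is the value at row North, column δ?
100

The chart is tilted about 5° clockwise and viewed slightly from above, with some photo noise. Matching cell (North, δ) against the colorbar gives 100.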